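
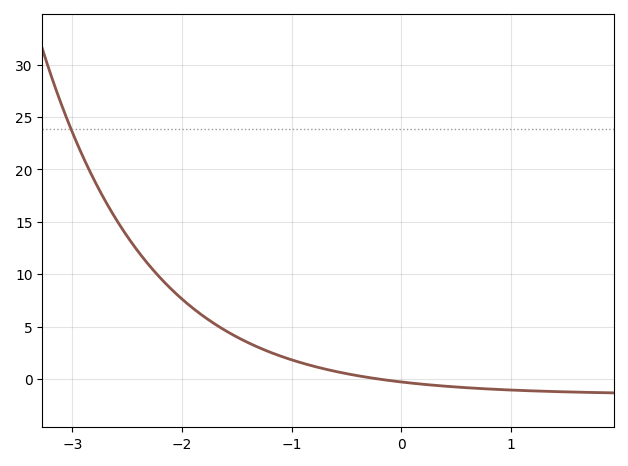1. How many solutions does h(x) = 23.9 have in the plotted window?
1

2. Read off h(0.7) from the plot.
-1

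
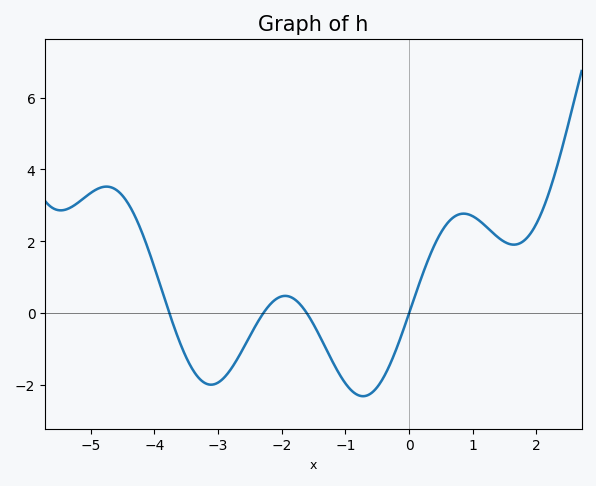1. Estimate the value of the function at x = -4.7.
3.51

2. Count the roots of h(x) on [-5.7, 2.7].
4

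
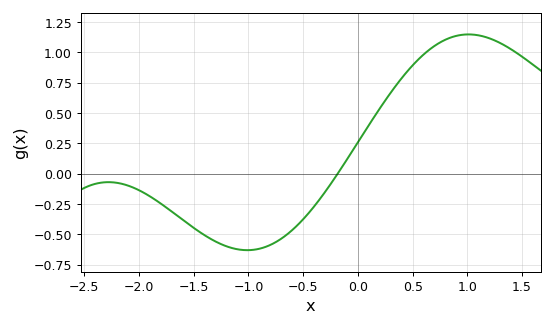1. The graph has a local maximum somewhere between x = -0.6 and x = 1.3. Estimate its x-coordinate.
1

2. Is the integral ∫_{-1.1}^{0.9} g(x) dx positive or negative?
positive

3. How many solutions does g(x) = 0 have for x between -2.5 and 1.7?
1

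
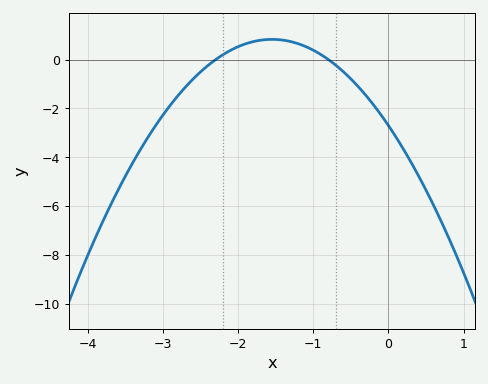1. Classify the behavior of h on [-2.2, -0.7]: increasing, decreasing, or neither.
neither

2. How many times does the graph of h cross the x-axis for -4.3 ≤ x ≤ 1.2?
2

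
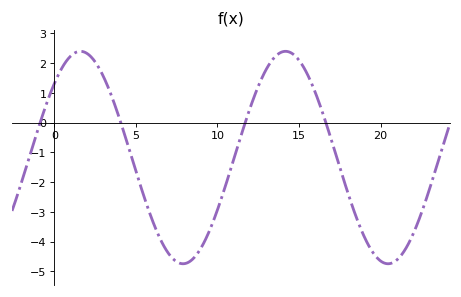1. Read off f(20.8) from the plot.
-4.7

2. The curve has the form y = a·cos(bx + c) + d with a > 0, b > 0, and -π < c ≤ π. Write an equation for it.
y = 3.57cos(0.5x - 0.8) - 1.17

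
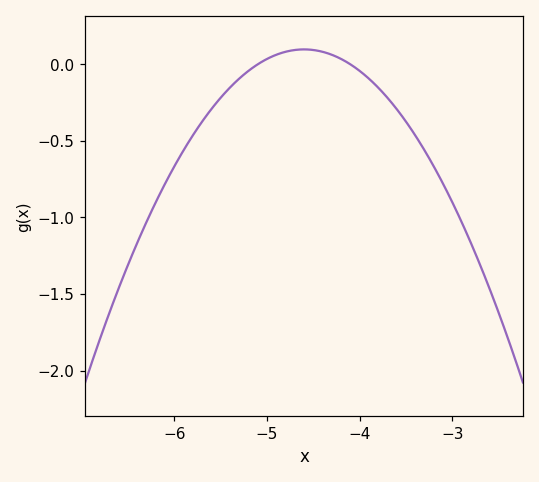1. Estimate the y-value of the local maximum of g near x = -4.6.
0.098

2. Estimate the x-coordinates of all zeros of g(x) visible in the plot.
-5.1, -4.1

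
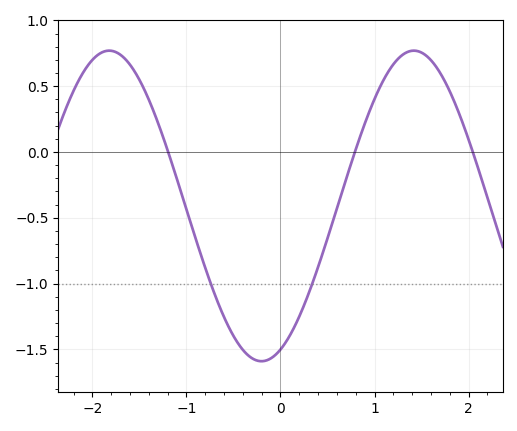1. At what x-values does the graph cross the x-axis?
-1.19, 0.791, 2.04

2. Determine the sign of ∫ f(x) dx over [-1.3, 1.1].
negative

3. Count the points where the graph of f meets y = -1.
2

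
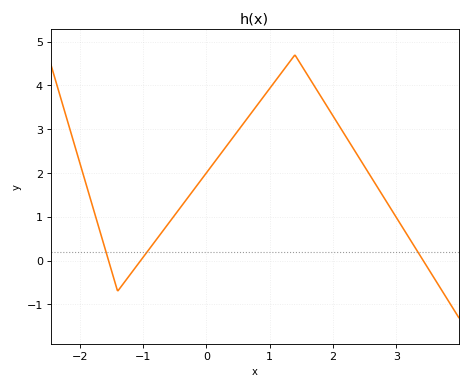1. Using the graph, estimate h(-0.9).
0.264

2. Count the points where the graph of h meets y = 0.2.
3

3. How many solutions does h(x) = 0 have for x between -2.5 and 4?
3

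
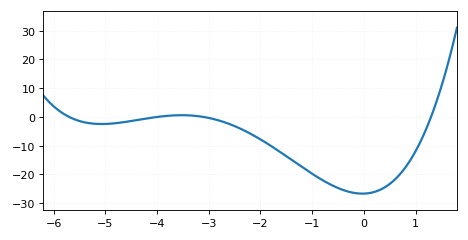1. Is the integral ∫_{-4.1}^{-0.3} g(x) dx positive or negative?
negative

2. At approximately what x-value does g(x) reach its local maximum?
-3.6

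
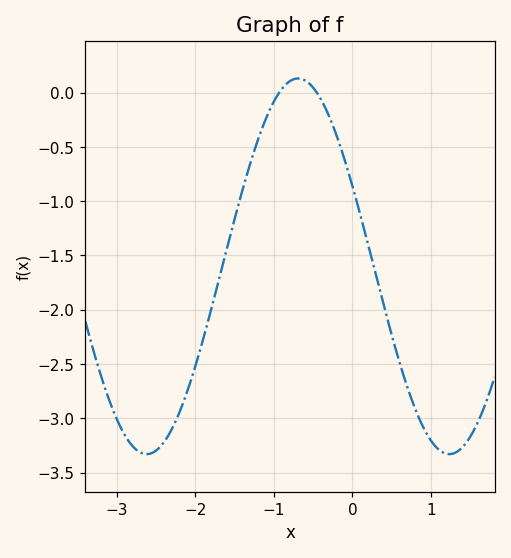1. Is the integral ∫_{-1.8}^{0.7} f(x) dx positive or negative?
negative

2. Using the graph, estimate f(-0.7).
0.15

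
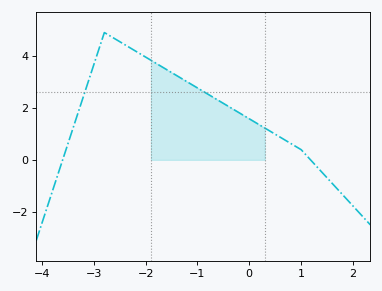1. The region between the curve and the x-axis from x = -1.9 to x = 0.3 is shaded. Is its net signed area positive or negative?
positive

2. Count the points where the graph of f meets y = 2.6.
2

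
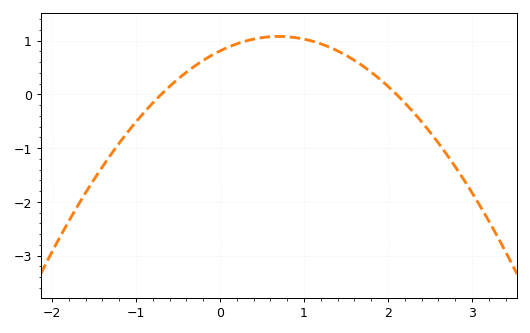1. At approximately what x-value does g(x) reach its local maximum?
0.7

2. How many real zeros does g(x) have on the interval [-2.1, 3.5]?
2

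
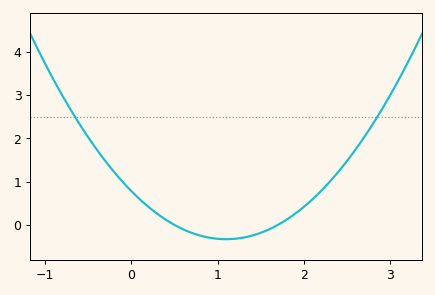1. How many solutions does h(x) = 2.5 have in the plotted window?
2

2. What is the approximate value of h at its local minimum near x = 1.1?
-0.331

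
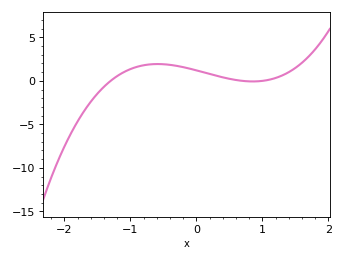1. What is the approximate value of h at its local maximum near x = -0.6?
1.94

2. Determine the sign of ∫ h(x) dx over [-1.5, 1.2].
positive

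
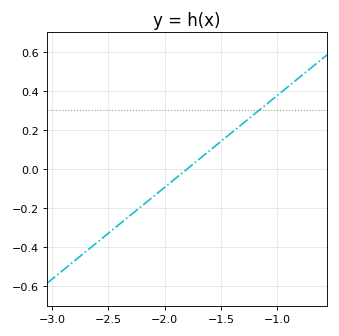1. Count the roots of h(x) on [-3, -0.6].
1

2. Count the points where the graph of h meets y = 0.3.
1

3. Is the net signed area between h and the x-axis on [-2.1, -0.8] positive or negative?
positive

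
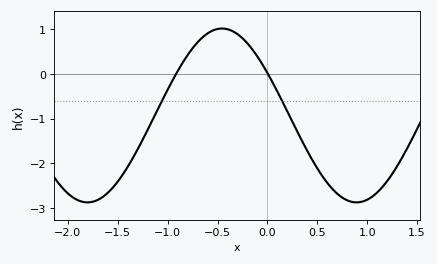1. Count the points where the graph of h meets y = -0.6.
2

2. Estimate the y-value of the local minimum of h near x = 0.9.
-2.88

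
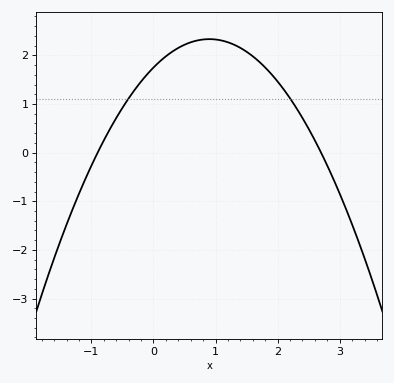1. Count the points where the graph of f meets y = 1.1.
2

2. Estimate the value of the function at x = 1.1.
2.3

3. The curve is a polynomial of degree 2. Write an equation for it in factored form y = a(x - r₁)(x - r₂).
y = -0.72(x + 0.9)(x - 2.7)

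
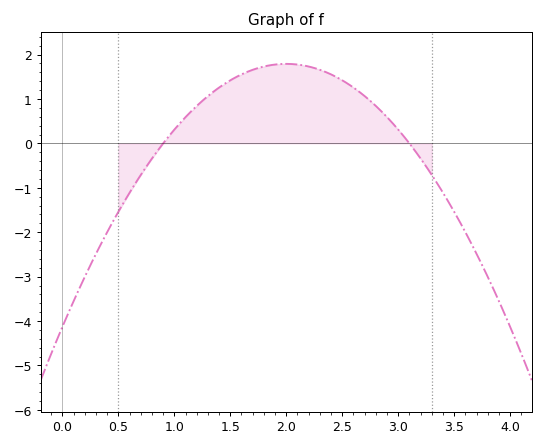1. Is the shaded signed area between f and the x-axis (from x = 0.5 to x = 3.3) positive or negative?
positive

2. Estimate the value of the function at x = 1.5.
1.4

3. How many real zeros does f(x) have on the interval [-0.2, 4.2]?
2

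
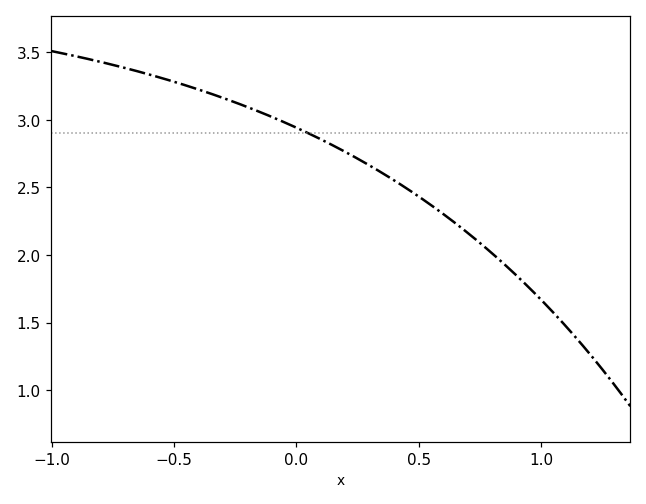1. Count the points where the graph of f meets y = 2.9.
1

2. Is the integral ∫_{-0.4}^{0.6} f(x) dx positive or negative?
positive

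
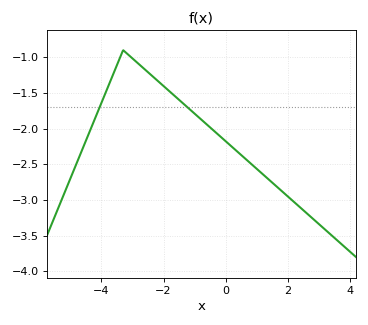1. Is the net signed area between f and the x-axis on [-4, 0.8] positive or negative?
negative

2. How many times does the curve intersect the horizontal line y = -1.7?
2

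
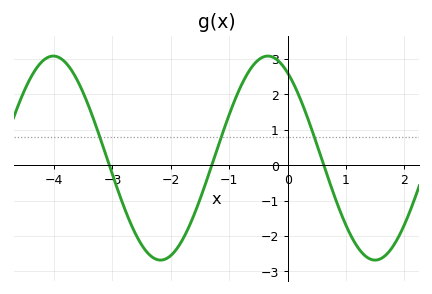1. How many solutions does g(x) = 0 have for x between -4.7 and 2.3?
3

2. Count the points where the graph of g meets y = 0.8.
3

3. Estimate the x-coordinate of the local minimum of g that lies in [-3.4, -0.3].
-2.18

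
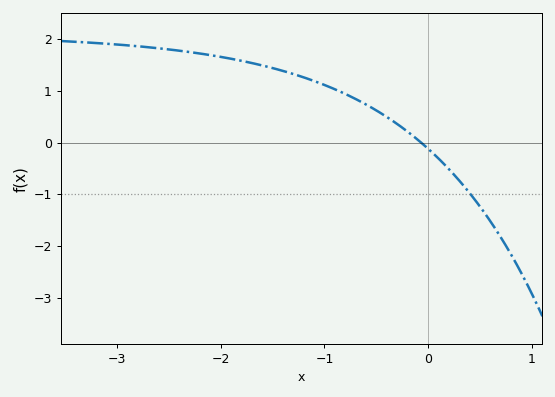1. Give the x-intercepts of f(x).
-0.068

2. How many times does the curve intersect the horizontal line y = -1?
1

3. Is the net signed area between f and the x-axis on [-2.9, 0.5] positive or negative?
positive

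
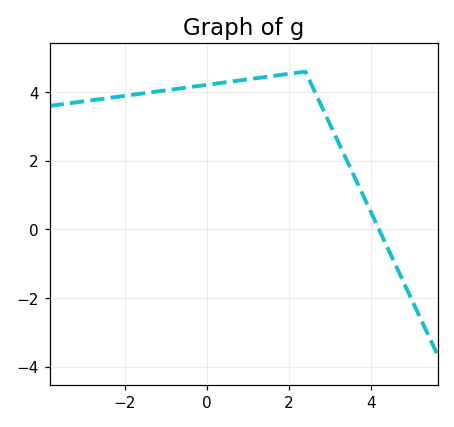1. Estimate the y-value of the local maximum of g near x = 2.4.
4.6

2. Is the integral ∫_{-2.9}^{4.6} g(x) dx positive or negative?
positive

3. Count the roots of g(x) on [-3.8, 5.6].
1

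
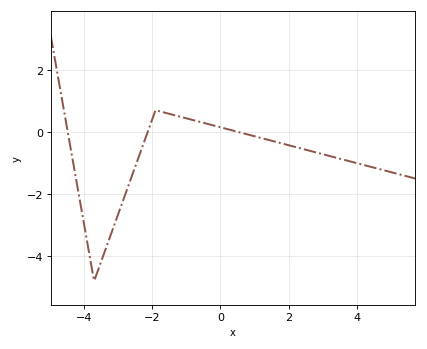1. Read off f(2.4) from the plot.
-0.541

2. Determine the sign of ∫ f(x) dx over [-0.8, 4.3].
negative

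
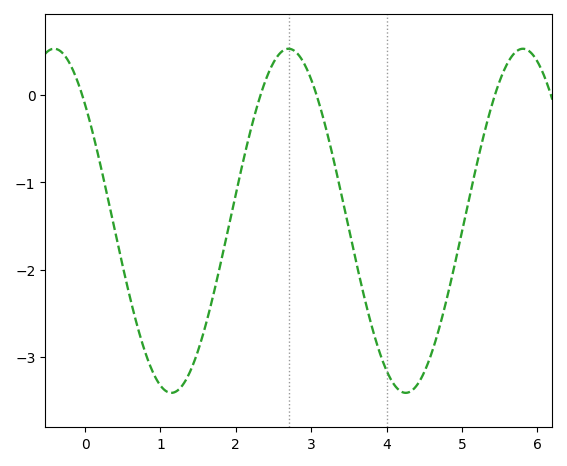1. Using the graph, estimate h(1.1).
-3.4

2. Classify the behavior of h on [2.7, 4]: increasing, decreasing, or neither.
decreasing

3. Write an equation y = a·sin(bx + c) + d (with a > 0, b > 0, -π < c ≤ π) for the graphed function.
y = 1.97sin(2x + 2.4) - 1.44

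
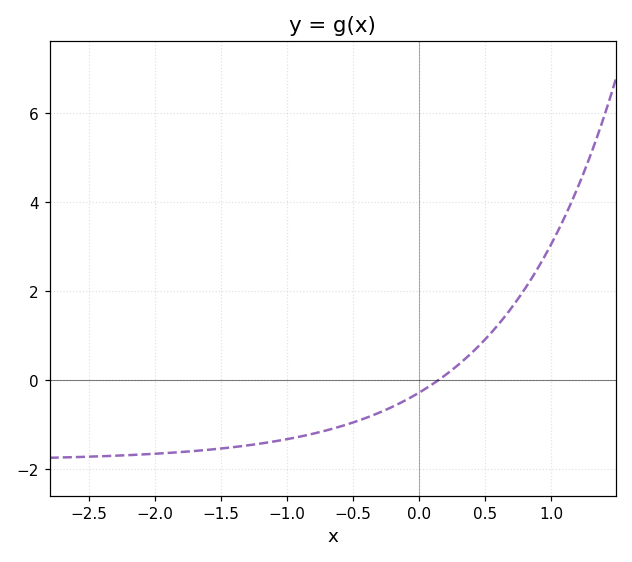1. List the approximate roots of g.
0.1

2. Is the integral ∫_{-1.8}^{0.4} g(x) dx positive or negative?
negative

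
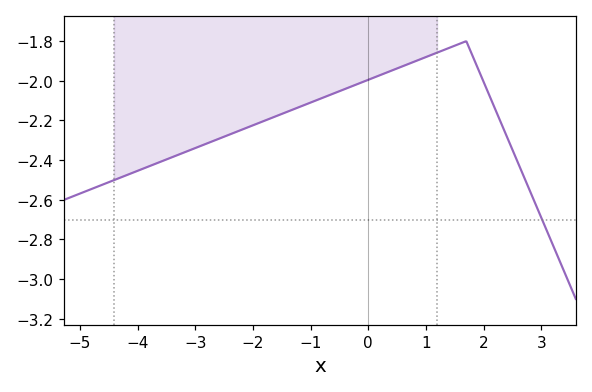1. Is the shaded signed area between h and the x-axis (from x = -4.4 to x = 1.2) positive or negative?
negative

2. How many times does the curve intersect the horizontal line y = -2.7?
1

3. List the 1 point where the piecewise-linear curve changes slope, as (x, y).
(1.7, -1.8)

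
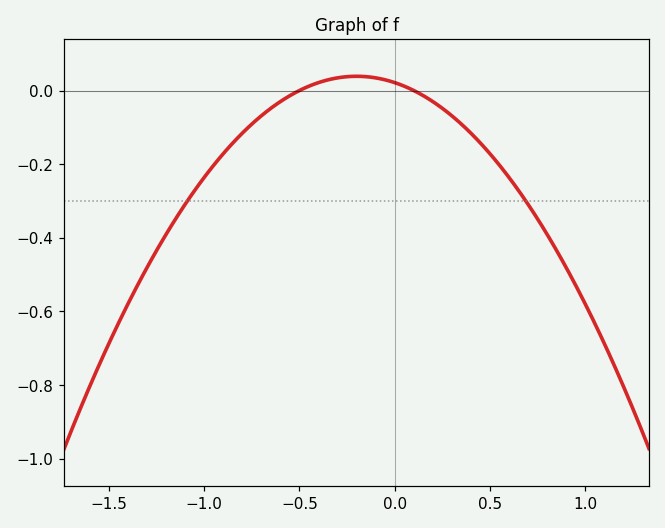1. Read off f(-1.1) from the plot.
-0.31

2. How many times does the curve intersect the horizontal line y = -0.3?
2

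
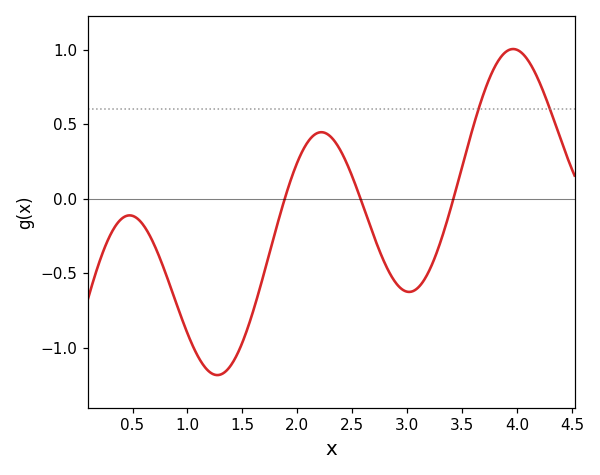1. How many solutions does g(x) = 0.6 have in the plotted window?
2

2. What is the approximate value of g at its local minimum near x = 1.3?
-1.2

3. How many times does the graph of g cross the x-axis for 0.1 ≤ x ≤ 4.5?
3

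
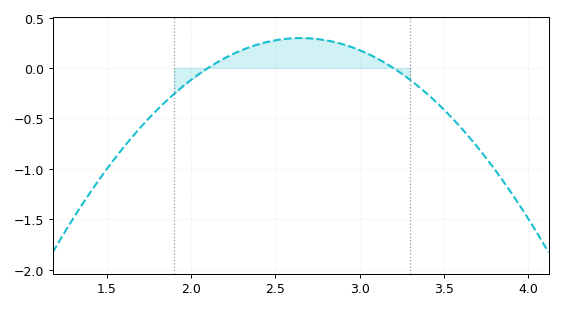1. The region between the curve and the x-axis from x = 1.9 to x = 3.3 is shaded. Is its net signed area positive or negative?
positive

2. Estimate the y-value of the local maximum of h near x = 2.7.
0.296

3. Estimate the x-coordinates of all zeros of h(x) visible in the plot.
2.1, 3.2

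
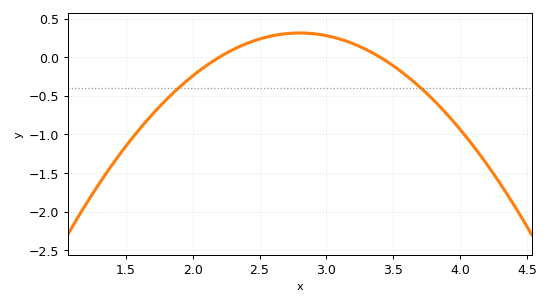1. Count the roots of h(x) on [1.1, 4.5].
2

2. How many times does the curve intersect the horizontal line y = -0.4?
2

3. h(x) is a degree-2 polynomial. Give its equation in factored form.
y = -0.87(x - 2.2)(x - 3.4)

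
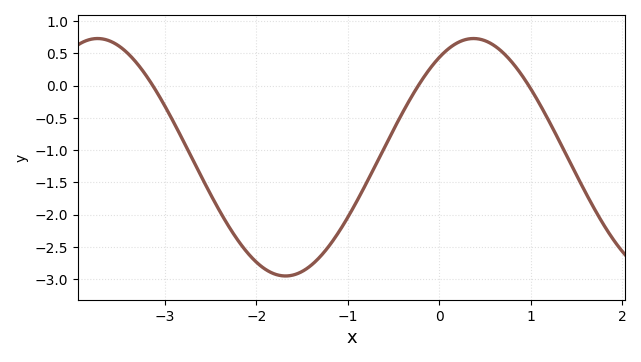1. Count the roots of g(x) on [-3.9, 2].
3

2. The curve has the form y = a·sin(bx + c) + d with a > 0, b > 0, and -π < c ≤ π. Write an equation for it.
y = 1.84sin(1.5x + 1) - 1.11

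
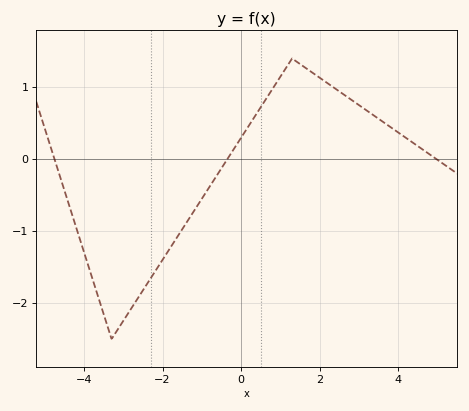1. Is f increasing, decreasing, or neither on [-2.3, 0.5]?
increasing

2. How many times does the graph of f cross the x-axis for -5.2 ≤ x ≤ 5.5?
3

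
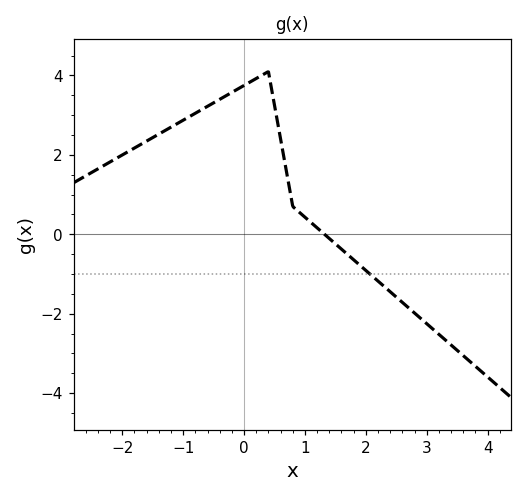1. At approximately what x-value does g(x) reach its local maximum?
0.4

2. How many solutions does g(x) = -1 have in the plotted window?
1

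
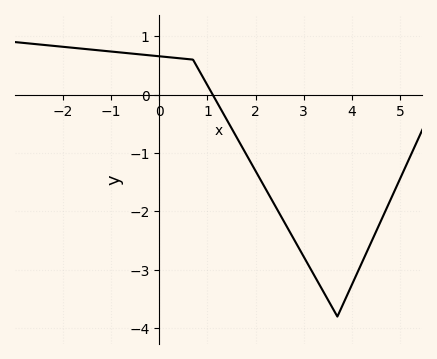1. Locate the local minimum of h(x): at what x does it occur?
3.7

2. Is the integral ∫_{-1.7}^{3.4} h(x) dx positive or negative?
negative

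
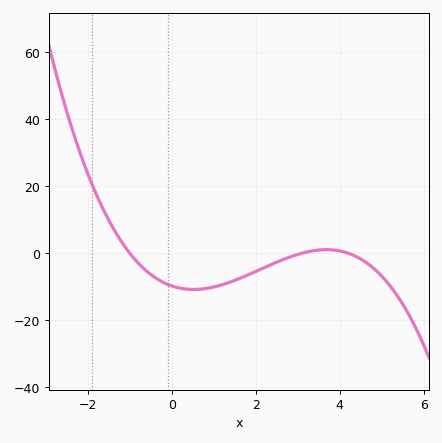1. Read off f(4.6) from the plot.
-2.52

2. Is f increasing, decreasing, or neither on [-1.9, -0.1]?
decreasing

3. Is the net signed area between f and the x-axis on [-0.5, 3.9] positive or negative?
negative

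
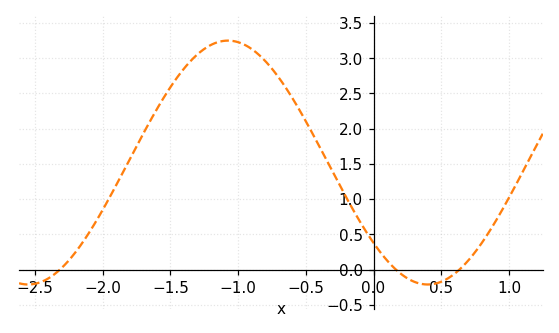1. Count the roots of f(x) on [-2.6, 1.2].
3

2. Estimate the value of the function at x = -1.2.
3.19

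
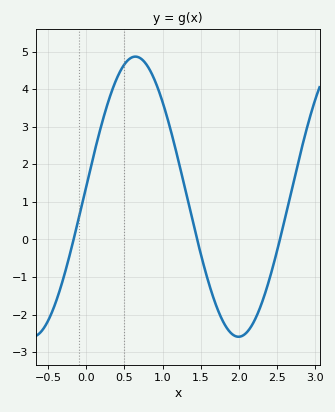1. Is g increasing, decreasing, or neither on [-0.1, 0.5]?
increasing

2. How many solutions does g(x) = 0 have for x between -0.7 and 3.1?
3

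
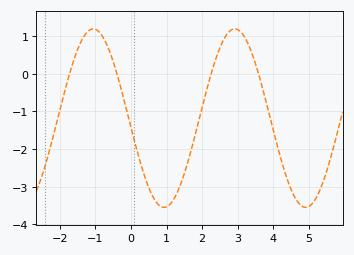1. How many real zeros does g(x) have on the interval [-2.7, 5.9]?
4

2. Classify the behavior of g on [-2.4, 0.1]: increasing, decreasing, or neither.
neither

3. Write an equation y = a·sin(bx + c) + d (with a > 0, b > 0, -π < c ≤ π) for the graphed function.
y = 2.37sin(1.58x - 3.04) - 1.18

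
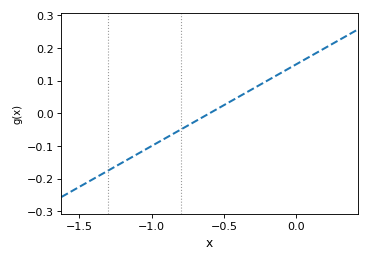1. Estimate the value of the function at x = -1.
-0.1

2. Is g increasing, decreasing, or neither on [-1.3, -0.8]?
increasing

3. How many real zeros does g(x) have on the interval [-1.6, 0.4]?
1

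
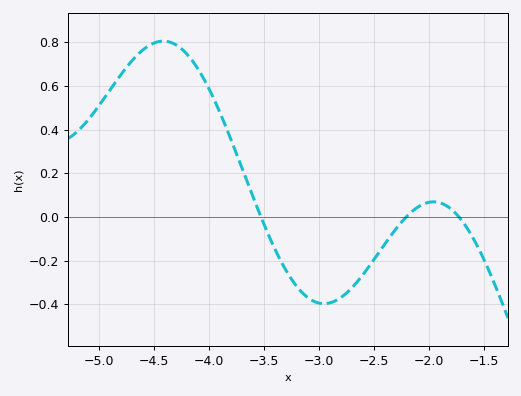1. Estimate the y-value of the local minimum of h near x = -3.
-0.4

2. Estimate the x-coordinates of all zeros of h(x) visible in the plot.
-3.5, -2.2, -1.7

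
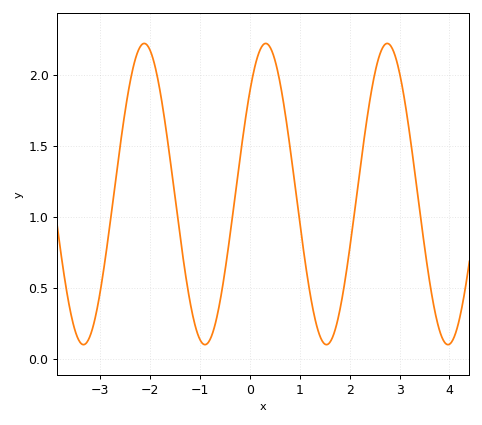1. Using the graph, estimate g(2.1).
1.04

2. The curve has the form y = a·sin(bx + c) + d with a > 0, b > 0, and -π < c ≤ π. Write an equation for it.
y = 1.06sin(2.58x + 0.75) + 1.16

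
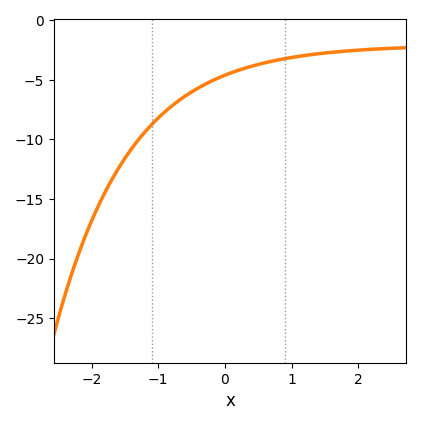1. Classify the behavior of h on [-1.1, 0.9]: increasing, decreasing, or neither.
increasing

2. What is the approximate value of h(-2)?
-16.8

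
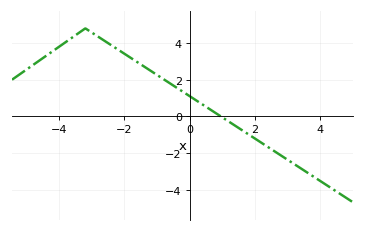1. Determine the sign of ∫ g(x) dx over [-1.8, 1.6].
positive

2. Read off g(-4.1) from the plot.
3.68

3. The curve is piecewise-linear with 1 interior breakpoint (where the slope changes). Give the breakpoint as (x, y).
(-3.2, 4.8)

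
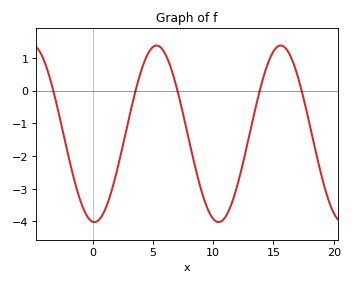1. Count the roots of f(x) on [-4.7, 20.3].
5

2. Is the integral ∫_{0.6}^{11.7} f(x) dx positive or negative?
negative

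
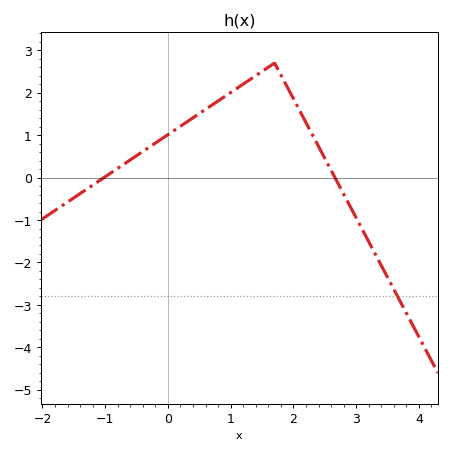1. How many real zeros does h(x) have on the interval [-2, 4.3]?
2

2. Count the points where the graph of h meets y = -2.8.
1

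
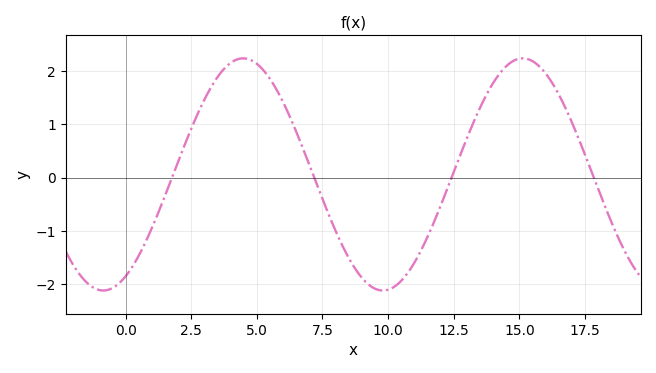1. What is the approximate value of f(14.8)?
2.2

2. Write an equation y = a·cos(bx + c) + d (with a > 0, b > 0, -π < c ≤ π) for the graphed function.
y = 2.18cos(0.59x - 2.6) + 0.06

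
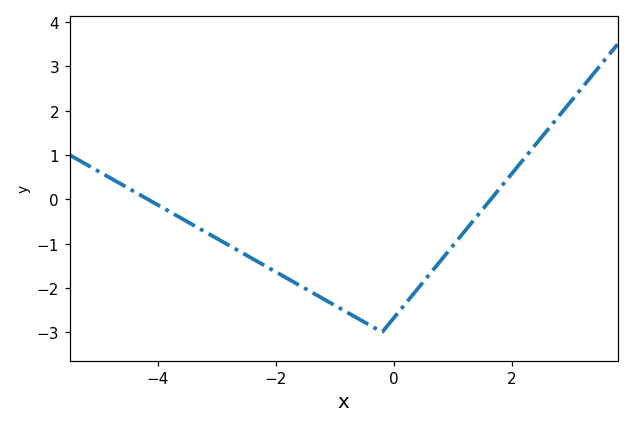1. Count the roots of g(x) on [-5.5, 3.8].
2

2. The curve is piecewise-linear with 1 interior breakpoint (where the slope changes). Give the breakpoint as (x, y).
(-0.2, -3)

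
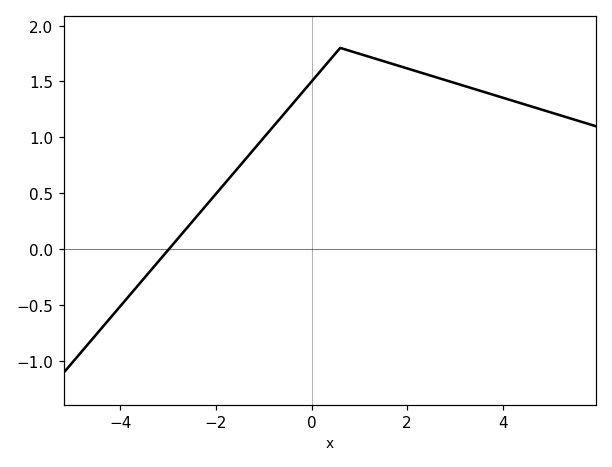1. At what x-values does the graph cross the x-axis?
-2.99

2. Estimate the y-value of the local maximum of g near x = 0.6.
1.8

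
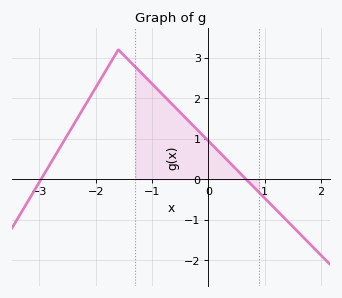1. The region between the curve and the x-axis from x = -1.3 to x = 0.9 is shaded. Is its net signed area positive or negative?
positive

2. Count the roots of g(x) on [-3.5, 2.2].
2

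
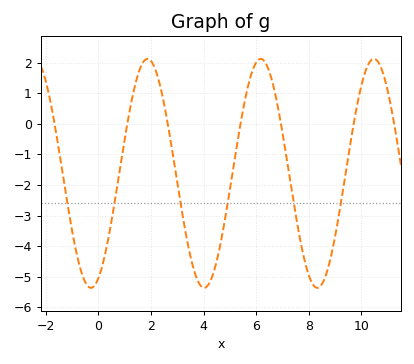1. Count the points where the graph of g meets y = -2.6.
6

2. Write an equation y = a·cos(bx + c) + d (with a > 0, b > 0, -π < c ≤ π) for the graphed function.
y = 3.74cos(1.46x - 2.73) - 1.62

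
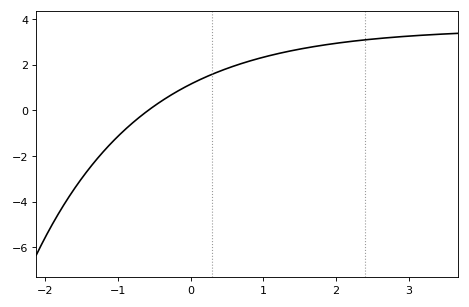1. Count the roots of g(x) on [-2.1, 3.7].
1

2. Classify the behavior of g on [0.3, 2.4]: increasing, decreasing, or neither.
increasing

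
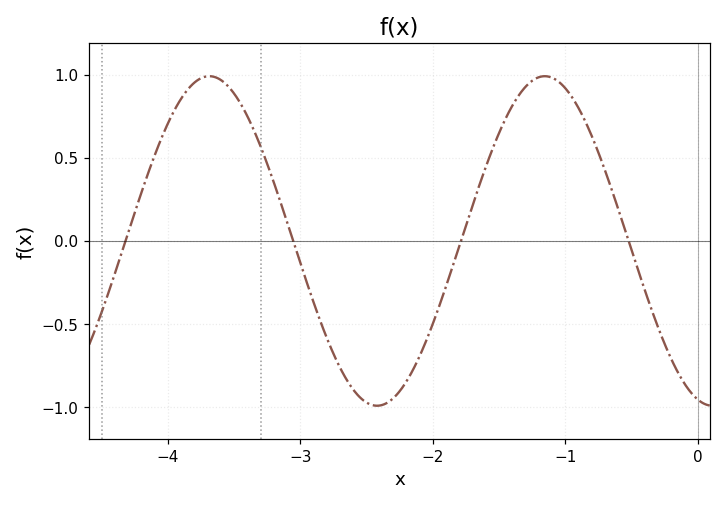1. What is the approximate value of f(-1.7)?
0.2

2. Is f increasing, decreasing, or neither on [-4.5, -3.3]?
neither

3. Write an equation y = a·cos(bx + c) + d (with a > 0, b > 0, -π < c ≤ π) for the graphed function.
y = 0.99cos(2.5x + 2.9) + 0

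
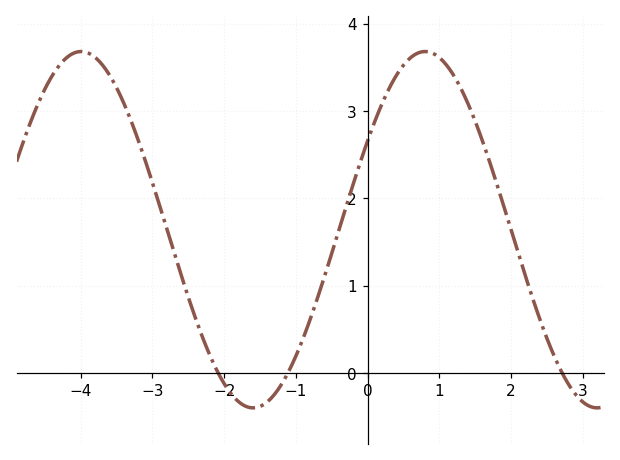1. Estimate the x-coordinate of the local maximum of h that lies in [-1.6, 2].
0.8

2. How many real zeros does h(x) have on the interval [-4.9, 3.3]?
3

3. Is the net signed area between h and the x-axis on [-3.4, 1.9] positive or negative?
positive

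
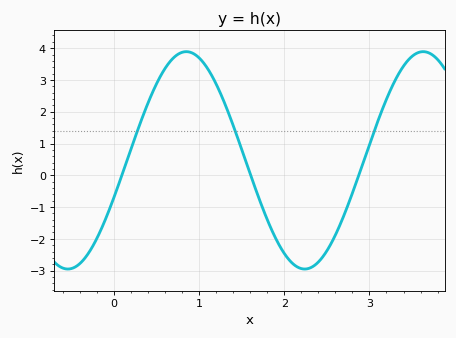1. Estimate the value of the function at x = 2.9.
0.197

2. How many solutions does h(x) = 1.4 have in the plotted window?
3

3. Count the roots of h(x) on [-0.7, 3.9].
3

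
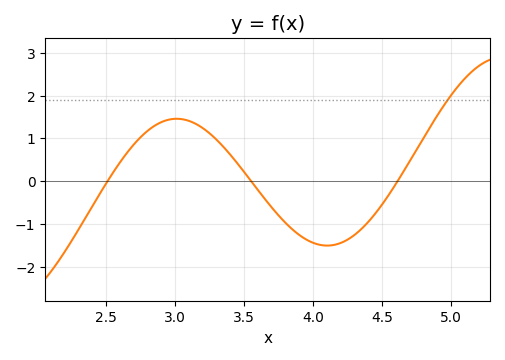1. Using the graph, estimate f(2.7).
0.852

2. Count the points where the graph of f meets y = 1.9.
1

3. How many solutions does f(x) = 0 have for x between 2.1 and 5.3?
3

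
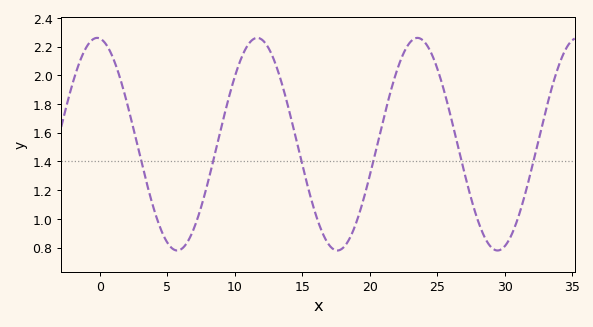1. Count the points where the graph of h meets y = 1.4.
6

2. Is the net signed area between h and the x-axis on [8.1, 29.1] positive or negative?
positive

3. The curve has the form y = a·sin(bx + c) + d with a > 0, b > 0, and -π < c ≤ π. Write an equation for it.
y = 0.74sin(0.53x + 1.7) + 1.52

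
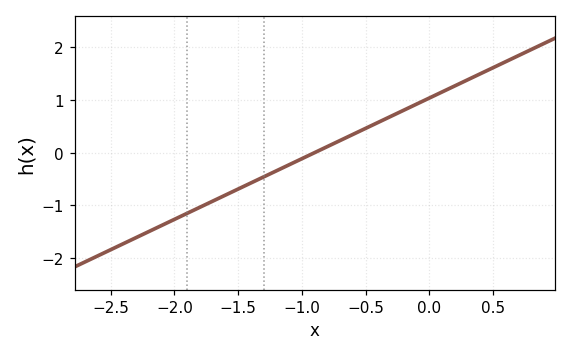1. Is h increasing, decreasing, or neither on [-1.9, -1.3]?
increasing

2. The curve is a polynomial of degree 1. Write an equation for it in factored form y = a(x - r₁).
y = 1.15(x + 0.9)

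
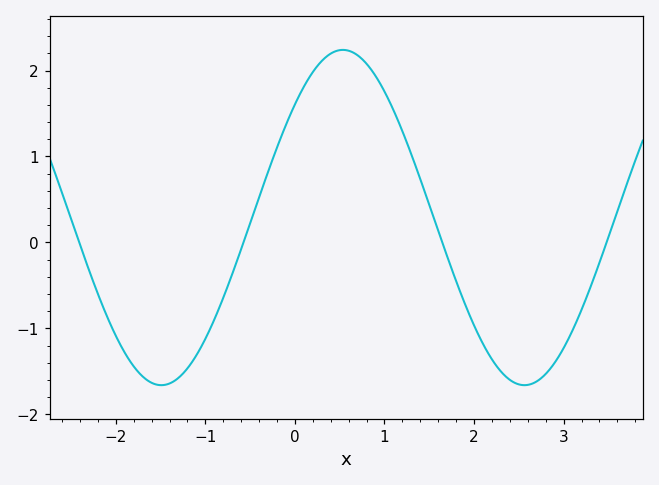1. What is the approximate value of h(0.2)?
2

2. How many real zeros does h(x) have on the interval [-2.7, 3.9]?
4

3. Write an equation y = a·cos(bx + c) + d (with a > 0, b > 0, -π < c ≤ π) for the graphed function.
y = 1.95cos(1.6x - 0.83) + 0.29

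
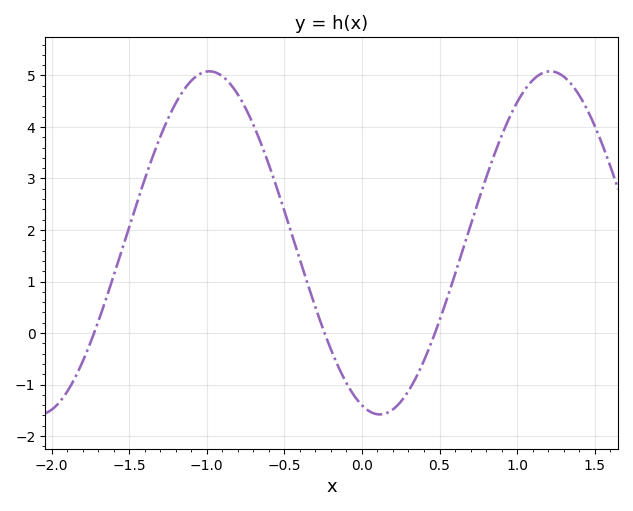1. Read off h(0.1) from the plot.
-1.58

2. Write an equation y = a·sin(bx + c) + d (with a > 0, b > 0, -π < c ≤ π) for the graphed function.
y = 3.33sin(2.86x - 1.9) + 1.75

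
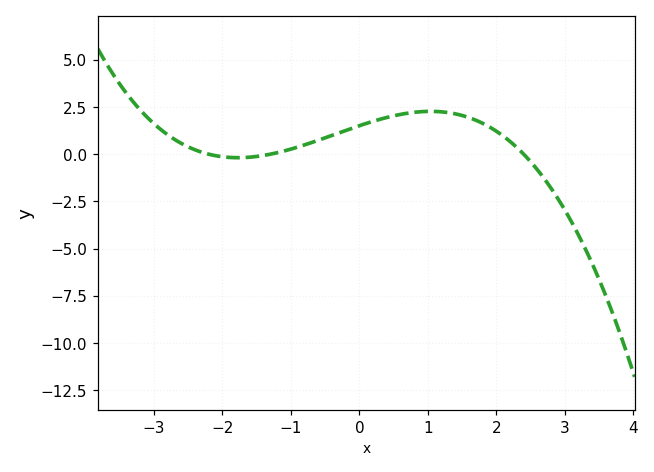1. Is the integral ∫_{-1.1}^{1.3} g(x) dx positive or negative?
positive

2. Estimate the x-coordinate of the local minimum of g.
-1.77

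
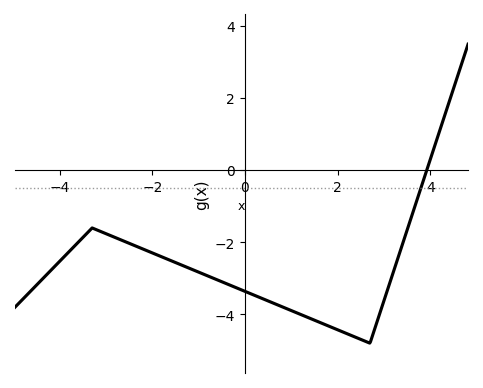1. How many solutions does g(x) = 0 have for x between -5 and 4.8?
1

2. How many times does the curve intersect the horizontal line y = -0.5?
1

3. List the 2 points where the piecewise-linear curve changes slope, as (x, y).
(-3.3, -1.6); (2.7, -4.8)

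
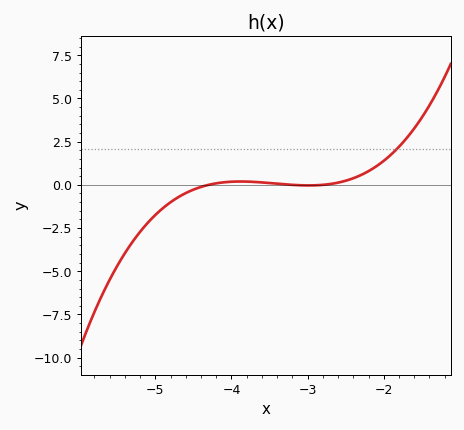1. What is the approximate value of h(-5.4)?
-3.96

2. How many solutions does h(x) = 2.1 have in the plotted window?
1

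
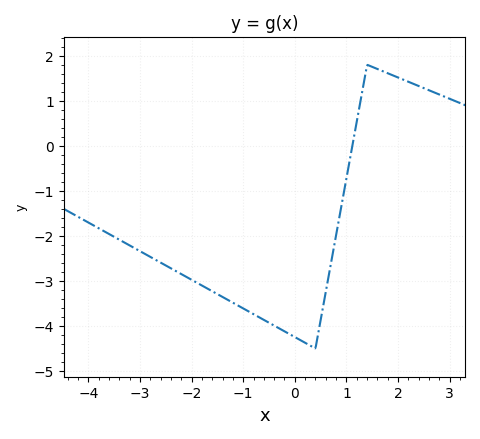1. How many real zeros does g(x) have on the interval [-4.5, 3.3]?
1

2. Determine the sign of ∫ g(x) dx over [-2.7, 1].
negative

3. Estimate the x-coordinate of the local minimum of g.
0.399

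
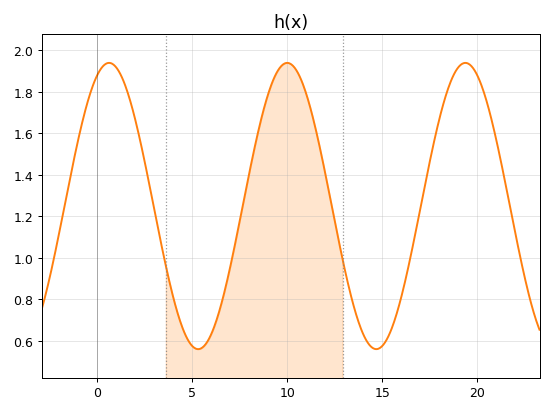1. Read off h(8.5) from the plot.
1.62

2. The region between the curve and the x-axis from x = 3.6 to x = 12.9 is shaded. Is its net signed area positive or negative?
positive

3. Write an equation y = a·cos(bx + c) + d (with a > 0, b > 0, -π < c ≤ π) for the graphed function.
y = 0.69cos(0.67x - 0.41) + 1.25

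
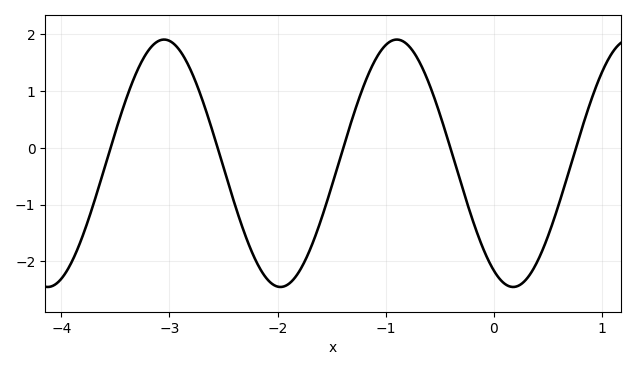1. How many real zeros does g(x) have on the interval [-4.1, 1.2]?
5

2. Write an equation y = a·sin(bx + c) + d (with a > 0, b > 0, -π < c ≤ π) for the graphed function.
y = 2.18sin(2.9x - 2.1) - 0.27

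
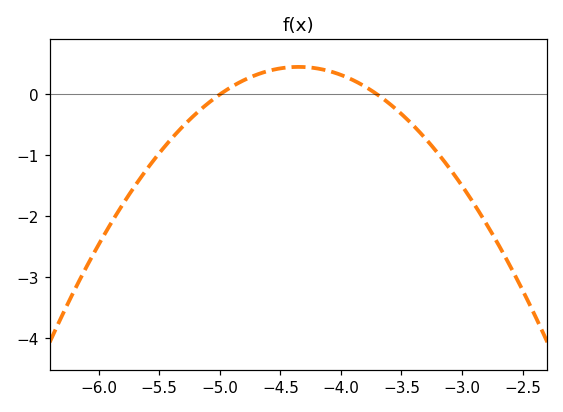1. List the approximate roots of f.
-5, -3.7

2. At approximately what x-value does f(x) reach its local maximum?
-4.35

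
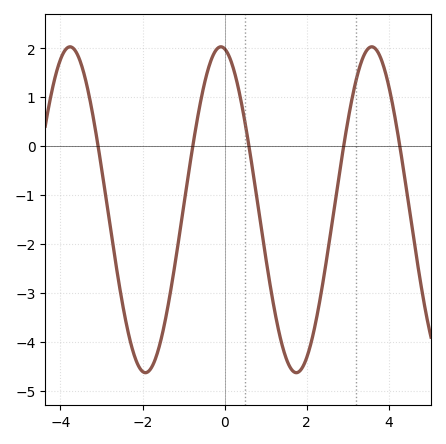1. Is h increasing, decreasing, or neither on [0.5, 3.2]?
neither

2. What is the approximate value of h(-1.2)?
-2.35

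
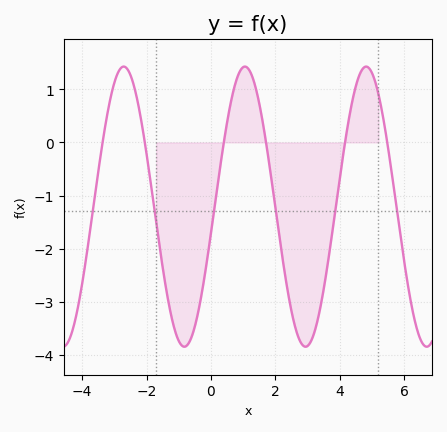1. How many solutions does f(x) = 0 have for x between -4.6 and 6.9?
6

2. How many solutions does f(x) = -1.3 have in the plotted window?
6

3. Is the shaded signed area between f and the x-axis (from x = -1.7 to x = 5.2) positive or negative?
negative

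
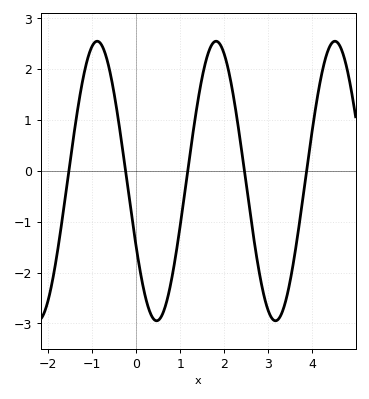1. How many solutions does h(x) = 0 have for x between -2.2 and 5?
5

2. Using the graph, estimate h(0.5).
-2.94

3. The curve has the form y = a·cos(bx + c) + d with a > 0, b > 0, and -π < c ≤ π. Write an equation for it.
y = 2.75cos(2.33x + 2.06) - 0.2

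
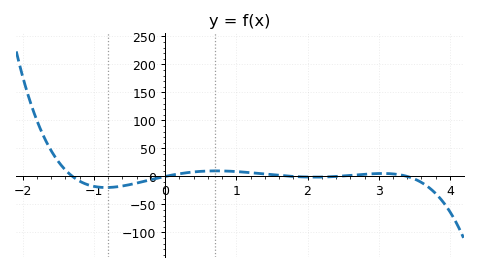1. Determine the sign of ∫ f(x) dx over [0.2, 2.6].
positive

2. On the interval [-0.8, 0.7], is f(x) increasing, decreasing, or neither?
increasing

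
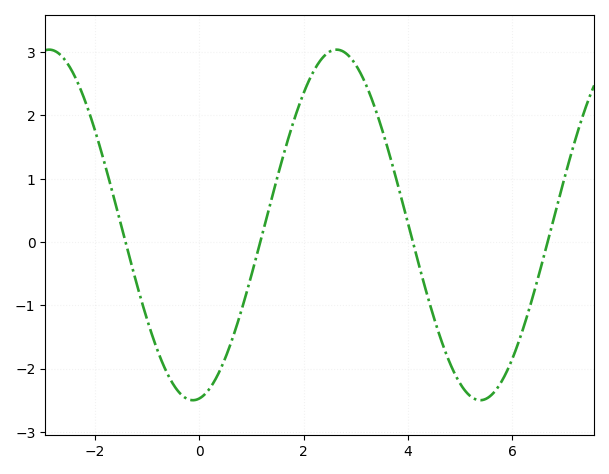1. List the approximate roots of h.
-1.4, 1.2, 4, 6.6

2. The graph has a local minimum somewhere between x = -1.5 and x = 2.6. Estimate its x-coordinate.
-0.2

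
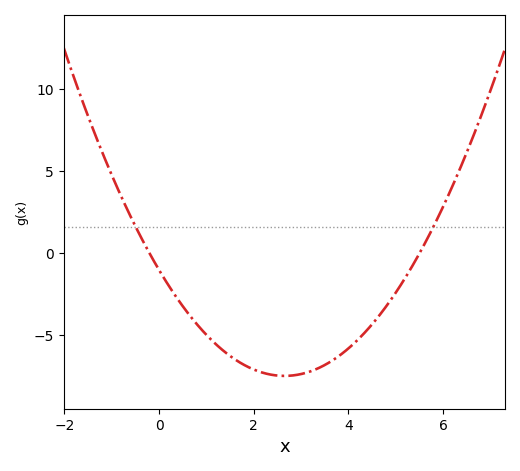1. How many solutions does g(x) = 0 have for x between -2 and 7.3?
2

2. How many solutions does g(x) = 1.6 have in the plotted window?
2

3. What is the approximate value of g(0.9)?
-4.5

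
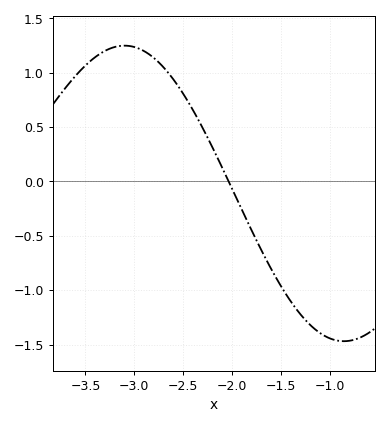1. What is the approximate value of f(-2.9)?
1.2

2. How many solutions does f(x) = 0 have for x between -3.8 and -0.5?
1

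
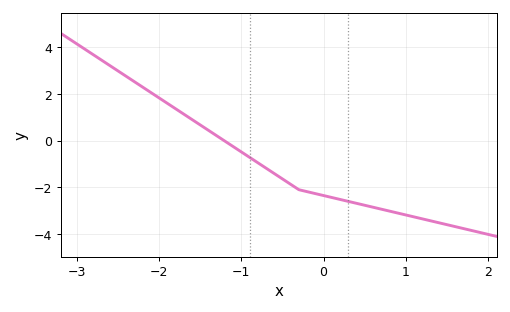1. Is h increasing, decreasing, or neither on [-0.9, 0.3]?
decreasing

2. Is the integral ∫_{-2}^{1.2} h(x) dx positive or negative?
negative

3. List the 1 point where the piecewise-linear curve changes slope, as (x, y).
(-0.3, -2.1)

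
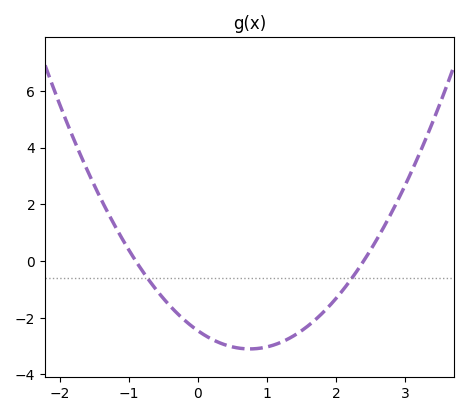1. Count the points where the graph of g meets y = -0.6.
2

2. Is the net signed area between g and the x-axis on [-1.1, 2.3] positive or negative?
negative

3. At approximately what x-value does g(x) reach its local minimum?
0.8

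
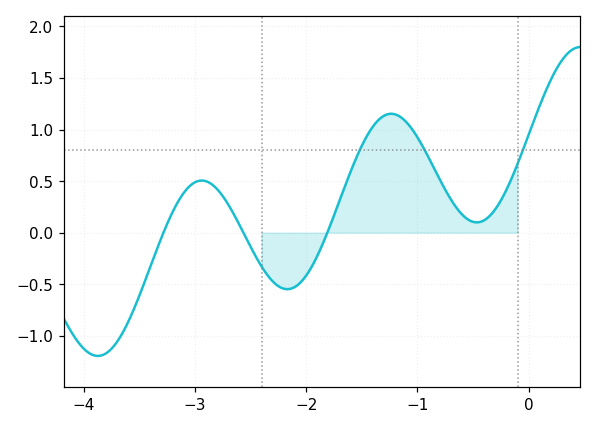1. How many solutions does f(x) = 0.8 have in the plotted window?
3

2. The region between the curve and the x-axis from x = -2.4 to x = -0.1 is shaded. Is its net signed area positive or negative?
positive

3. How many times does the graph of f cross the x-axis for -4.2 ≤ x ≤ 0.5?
3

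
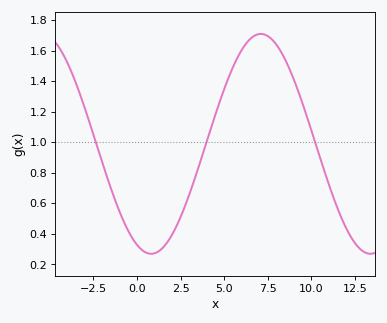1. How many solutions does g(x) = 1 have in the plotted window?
3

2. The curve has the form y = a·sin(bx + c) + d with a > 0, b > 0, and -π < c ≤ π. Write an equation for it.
y = 0.72sin(0.5x - 1.98) + 0.99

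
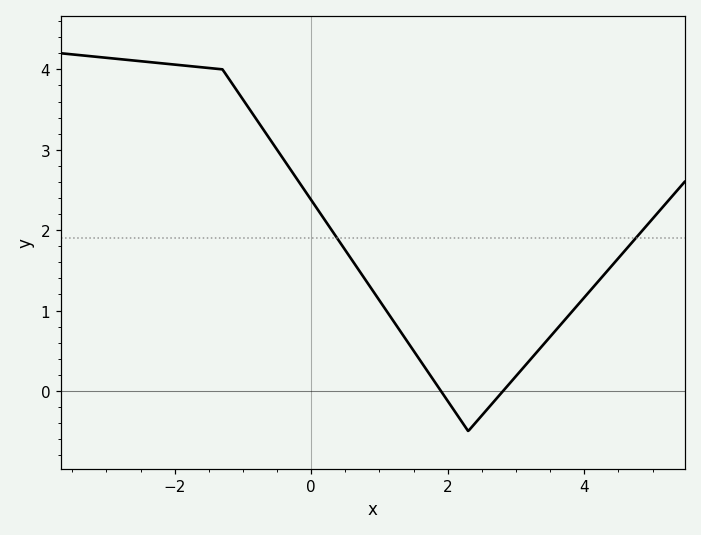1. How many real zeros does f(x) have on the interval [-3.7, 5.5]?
2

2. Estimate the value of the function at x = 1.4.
0.625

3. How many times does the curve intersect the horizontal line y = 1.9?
2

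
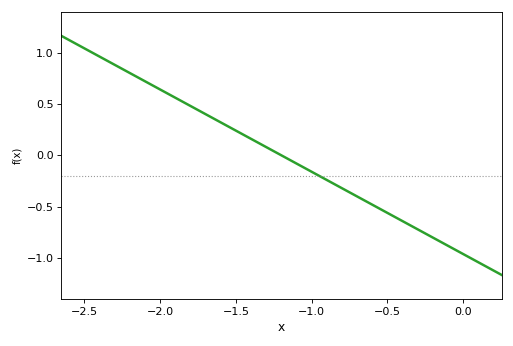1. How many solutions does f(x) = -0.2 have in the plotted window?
1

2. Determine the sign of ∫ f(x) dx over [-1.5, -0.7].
negative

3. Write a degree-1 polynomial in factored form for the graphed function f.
y = -0.8(x + 1.2)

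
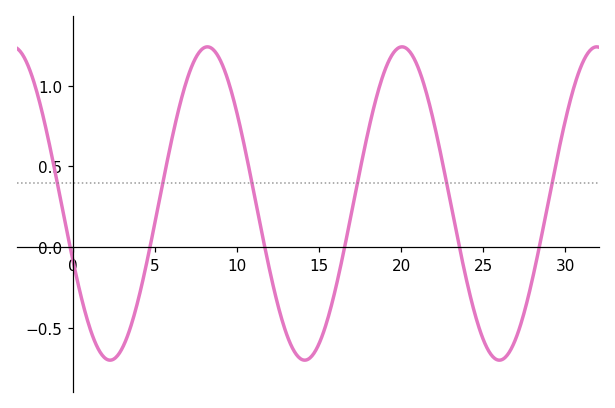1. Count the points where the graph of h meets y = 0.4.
6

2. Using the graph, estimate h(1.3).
-0.6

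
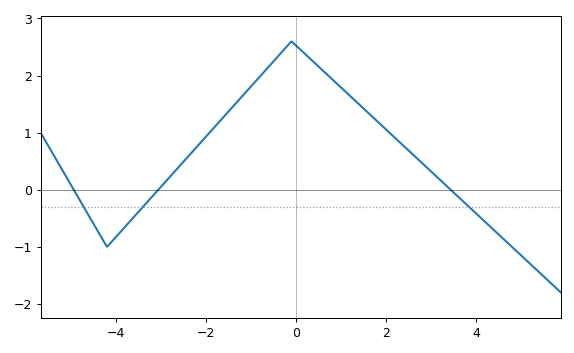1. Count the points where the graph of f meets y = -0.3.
3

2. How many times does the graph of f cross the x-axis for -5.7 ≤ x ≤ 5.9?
3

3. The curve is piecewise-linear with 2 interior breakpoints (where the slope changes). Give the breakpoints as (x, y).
(-4.2, -1); (-0.1, 2.6)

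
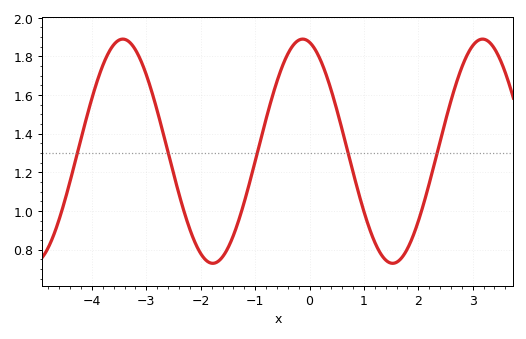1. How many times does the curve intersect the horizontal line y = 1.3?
5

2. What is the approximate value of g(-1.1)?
1.14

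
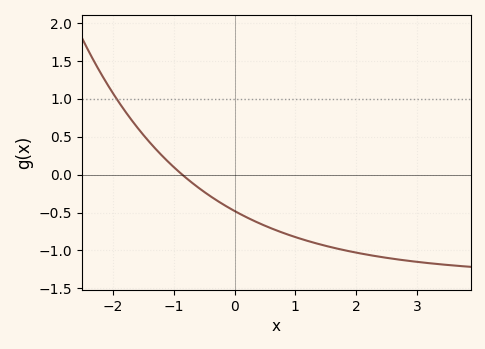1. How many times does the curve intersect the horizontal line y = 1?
1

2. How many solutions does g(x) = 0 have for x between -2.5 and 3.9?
1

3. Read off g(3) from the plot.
-1.15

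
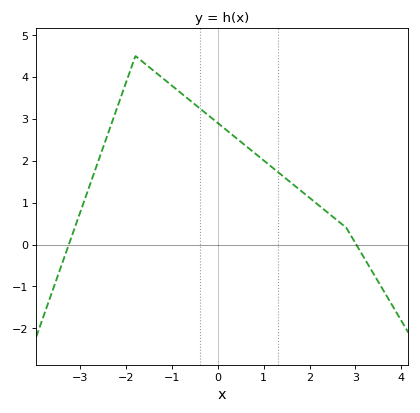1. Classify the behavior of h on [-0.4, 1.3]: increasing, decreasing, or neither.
decreasing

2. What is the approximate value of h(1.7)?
1.38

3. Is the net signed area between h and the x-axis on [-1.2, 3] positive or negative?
positive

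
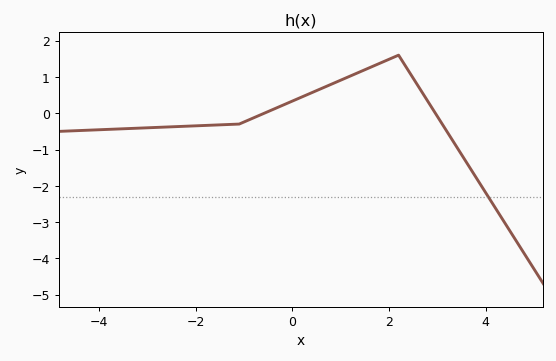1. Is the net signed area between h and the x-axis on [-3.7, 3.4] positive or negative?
positive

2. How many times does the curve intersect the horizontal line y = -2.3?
1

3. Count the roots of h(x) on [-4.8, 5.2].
2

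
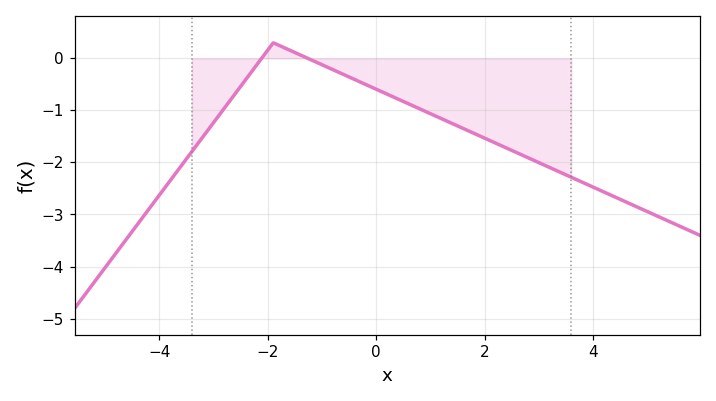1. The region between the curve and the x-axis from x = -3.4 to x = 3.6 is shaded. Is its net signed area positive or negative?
negative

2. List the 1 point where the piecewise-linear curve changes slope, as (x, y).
(-1.9, 0.3)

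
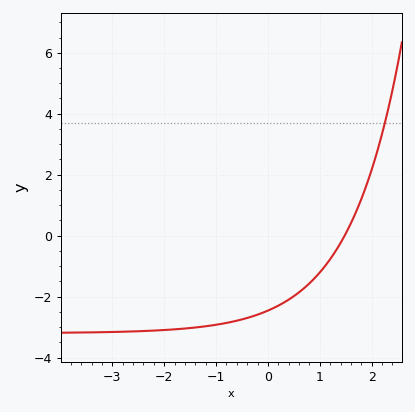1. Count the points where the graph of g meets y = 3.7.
1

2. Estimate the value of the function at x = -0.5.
-2.8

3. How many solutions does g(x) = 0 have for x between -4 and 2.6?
1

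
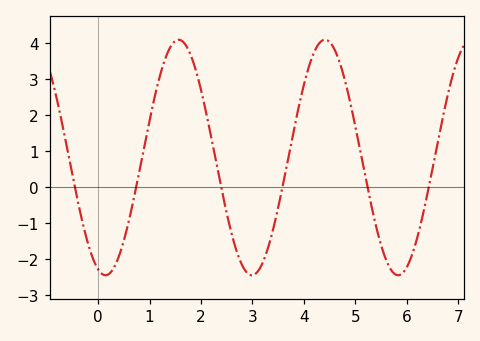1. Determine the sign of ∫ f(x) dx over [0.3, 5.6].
positive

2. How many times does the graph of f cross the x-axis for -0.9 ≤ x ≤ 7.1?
6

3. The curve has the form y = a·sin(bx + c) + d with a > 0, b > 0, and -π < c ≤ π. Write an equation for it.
y = 3.27sin(2.2x - 1.9) + 0.83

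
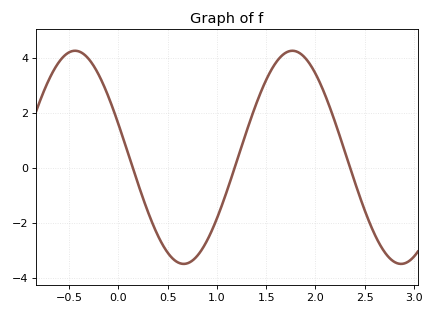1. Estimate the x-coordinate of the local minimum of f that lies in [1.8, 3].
2.87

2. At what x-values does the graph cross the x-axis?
0.147, 1.18, 2.35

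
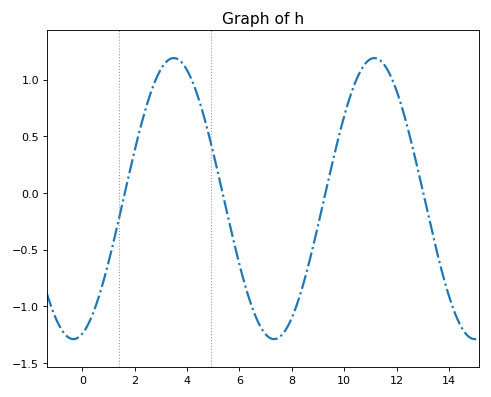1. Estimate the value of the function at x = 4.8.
0.541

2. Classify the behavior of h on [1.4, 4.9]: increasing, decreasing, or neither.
neither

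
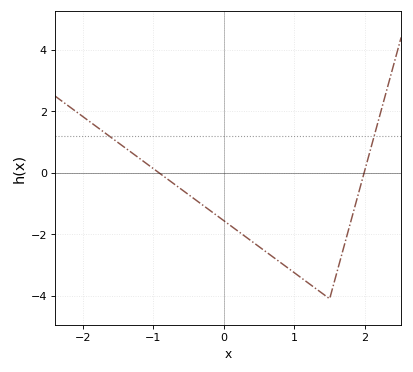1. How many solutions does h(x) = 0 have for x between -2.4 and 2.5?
2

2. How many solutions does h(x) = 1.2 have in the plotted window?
2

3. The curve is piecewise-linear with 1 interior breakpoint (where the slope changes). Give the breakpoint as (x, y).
(1.5, -4.1)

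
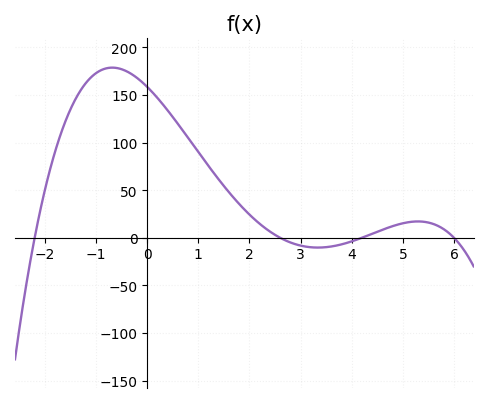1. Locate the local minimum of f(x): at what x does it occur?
3.4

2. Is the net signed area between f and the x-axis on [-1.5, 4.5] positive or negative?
positive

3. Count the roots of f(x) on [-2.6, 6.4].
4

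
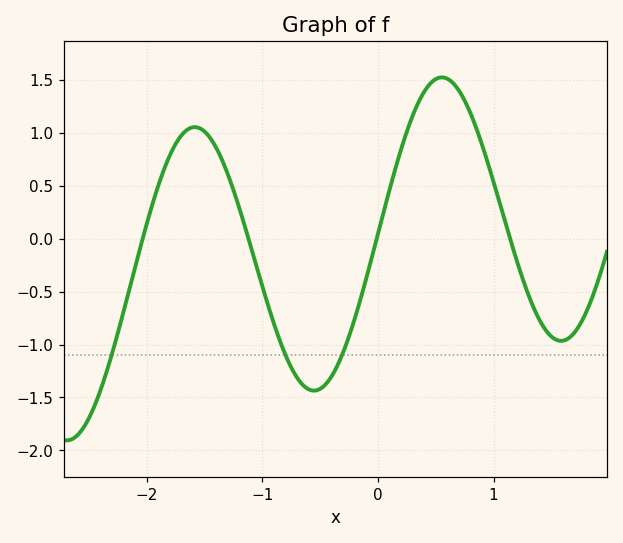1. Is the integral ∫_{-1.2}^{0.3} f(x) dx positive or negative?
negative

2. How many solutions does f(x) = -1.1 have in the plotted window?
3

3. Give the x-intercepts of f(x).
-2.03, -1.12, -0.01, 1.14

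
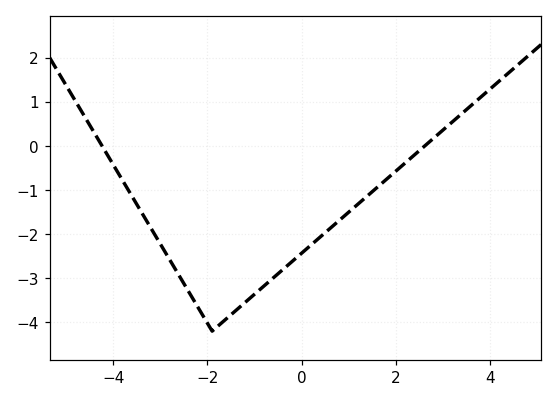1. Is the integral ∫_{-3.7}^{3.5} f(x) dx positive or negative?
negative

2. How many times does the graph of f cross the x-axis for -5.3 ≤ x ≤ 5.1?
2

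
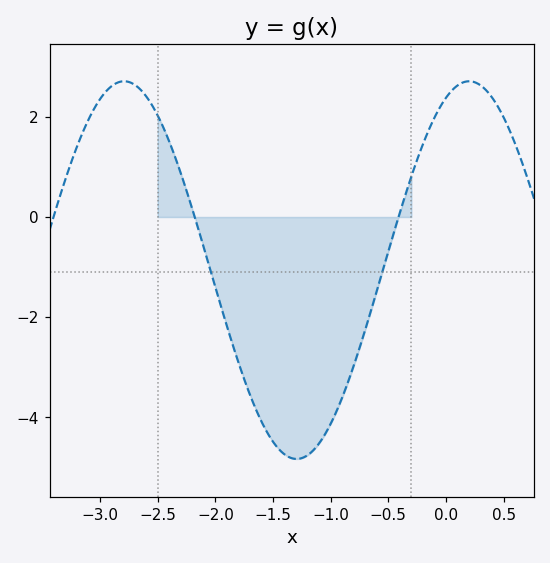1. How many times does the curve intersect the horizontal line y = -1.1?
2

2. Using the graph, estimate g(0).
2.4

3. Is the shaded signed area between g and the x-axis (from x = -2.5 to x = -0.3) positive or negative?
negative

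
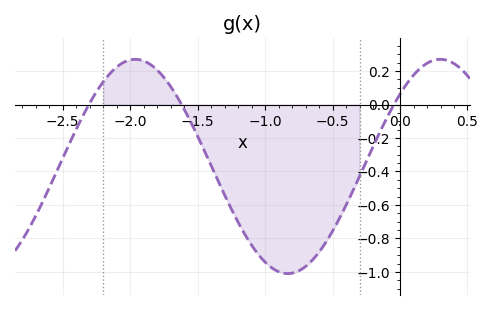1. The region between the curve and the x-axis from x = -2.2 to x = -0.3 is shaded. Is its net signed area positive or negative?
negative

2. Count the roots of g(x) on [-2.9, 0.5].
3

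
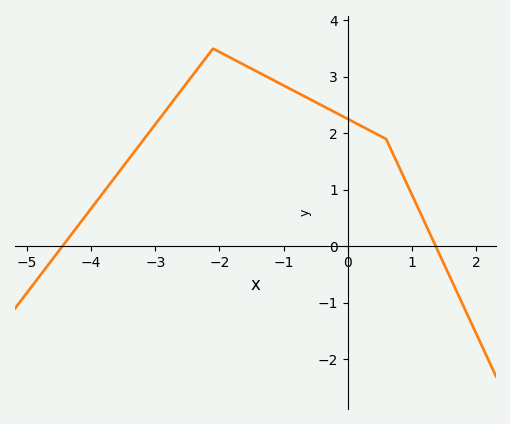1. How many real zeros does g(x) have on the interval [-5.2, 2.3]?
2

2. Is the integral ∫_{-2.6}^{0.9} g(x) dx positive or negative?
positive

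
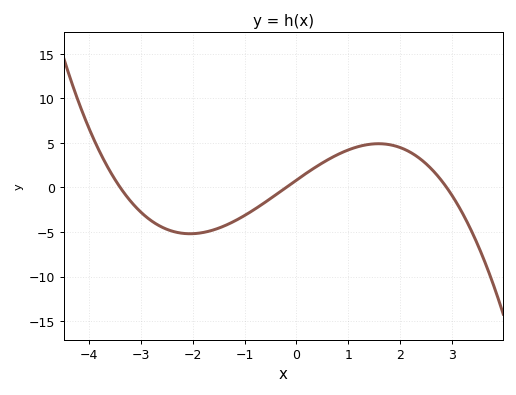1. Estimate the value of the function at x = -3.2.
-1.5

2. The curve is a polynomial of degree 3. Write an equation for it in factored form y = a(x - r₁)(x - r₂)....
y = -0.42(x + 3.4)(x + 0.2)(x - 2.9)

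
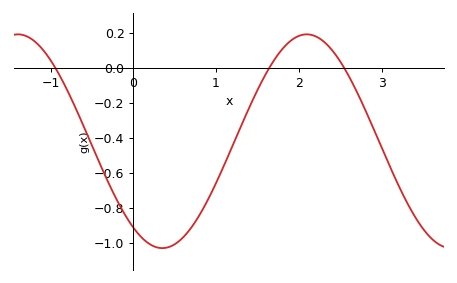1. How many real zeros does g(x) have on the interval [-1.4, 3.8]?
3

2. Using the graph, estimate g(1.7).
0.042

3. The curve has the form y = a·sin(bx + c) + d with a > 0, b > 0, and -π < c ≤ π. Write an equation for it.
y = 0.61sin(1.8x - 2.2) - 0.42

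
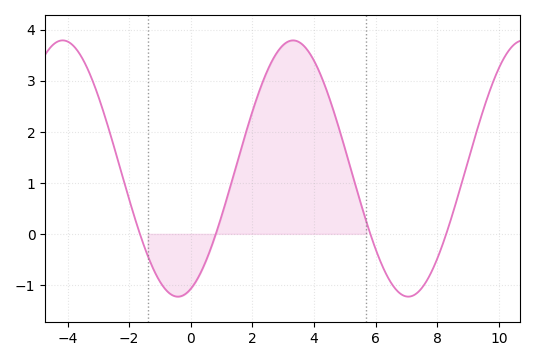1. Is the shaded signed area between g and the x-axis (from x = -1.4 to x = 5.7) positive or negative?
positive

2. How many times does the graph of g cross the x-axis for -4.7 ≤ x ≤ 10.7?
4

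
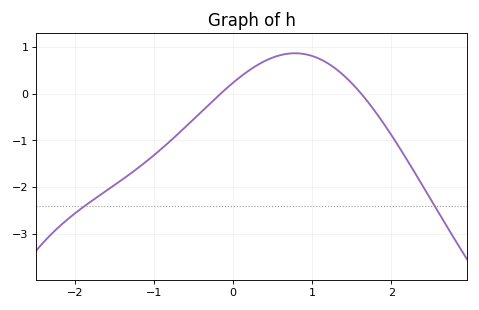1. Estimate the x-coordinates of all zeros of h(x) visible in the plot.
-0.2, 1.6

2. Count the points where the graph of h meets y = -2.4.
2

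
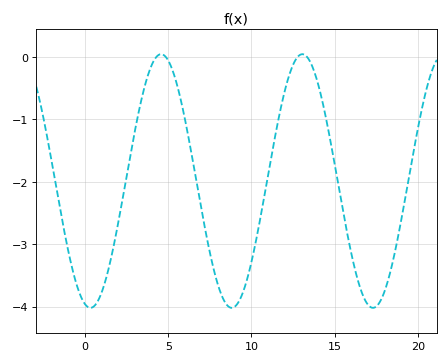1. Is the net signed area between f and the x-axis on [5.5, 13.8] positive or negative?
negative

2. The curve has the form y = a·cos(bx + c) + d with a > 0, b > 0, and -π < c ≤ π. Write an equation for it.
y = 2.03cos(0.74x + 2.9) - 1.99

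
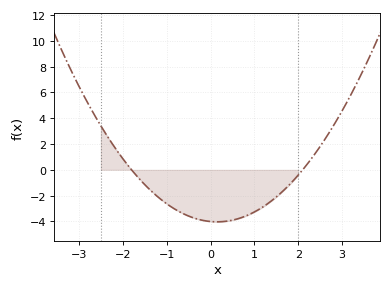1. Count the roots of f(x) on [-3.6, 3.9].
2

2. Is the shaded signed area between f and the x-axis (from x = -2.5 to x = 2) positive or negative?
negative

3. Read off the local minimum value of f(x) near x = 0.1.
-4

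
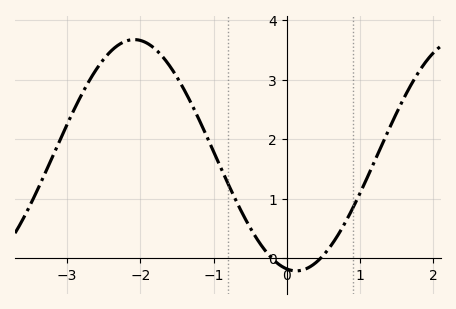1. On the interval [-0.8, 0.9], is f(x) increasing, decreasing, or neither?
neither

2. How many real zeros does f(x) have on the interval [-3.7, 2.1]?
2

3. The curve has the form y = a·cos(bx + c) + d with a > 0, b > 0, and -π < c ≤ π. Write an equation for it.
y = 1.94cos(1.4x + 3) + 1.73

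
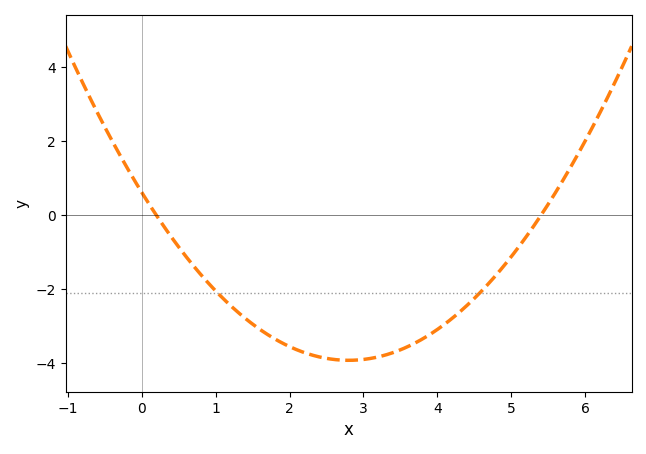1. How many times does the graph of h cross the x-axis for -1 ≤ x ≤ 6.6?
2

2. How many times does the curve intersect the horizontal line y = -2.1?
2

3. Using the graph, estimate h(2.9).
-3.92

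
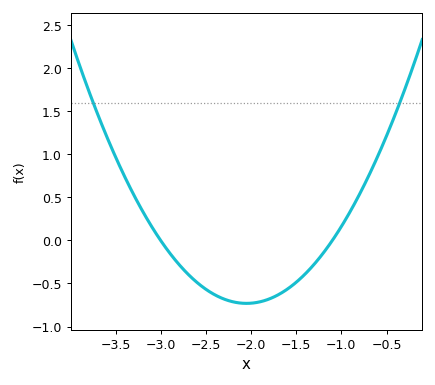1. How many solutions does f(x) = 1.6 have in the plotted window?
2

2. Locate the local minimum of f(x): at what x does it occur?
-2.05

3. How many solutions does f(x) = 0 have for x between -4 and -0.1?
2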